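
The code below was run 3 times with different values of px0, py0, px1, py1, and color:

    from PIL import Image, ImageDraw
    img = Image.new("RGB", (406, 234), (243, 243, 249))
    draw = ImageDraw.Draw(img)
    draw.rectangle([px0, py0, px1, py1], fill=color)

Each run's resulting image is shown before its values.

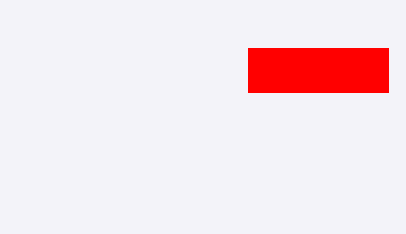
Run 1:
px0 = 248; py0 = 48; px1 = 388; py1 = 92; color = 'red'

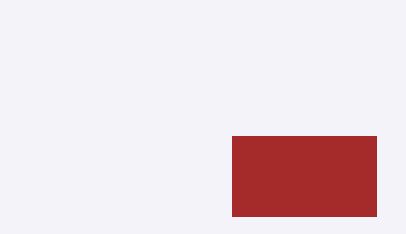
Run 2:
px0 = 232, py0 = 136, px1 = 376, py1 = 216, color = 'brown'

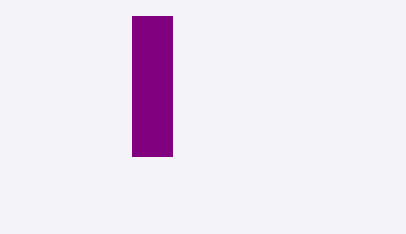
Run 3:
px0 = 132; py0 = 16; px1 = 172; py1 = 156; color = 'purple'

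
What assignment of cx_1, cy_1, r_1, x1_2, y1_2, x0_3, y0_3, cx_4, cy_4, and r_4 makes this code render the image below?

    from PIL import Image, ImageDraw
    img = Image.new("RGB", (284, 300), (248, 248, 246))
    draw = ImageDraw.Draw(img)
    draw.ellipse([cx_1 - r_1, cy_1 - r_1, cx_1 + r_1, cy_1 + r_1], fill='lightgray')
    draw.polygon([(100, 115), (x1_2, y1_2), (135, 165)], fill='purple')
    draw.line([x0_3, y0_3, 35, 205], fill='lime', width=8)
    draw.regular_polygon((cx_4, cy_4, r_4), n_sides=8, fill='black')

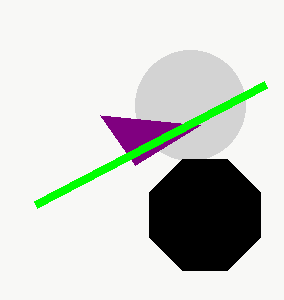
cx_1 = 190, cy_1 = 105, r_1 = 55, x1_2 = 200, y1_2 = 125, x0_3 = 265, y0_3 = 85, cx_4 = 205, cy_4 = 215, r_4 = 60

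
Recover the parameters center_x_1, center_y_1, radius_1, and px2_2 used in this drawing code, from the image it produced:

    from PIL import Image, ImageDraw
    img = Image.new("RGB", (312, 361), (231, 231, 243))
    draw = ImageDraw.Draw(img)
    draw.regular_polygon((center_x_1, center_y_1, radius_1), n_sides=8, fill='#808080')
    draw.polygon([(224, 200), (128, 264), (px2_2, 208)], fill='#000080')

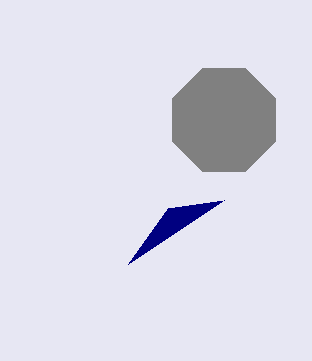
center_x_1 = 224
center_y_1 = 120
radius_1 = 56
px2_2 = 168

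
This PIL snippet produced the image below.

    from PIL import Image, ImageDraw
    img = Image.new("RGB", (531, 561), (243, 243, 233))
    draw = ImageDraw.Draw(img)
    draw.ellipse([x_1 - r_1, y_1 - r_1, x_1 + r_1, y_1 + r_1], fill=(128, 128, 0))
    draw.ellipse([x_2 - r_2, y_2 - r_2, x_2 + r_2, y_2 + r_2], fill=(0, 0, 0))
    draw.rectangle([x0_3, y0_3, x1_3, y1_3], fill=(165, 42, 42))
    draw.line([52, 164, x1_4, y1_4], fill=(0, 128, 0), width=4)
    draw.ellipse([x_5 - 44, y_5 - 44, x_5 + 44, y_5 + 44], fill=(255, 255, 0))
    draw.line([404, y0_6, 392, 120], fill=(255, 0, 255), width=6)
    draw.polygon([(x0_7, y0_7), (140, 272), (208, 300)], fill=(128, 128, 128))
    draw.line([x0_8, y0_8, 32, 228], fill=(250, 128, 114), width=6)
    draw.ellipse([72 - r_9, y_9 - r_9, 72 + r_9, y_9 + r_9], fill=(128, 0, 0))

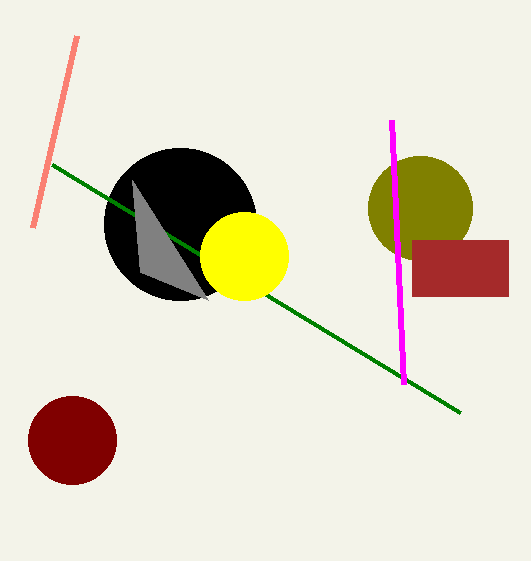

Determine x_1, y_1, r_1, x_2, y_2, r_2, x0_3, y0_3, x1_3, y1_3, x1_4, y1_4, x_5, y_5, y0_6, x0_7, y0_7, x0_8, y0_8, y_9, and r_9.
x_1 = 420, y_1 = 208, r_1 = 52, x_2 = 180, y_2 = 224, r_2 = 76, x0_3 = 412, y0_3 = 240, x1_3 = 508, y1_3 = 296, x1_4 = 460, y1_4 = 412, x_5 = 244, y_5 = 256, y0_6 = 384, x0_7 = 132, y0_7 = 180, x0_8 = 76, y0_8 = 36, y_9 = 440, r_9 = 44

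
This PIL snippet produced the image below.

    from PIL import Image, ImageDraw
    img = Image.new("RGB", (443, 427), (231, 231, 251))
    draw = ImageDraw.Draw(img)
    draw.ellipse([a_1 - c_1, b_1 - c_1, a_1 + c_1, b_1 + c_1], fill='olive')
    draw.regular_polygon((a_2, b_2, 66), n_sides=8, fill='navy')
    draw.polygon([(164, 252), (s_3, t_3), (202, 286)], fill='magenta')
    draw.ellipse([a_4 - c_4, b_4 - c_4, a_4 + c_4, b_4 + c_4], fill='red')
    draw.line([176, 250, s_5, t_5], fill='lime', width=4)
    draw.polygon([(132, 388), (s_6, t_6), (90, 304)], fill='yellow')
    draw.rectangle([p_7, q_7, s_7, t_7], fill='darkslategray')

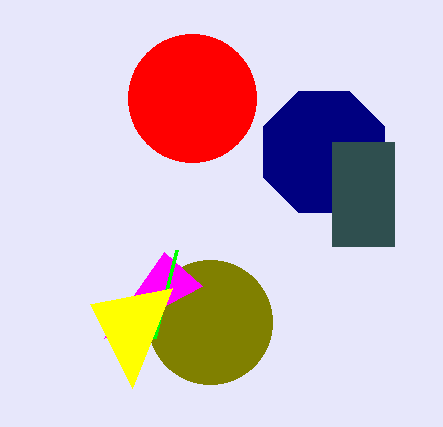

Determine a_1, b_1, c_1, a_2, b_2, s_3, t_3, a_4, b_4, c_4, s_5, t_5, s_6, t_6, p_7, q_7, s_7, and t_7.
a_1 = 210
b_1 = 322
c_1 = 62
a_2 = 324
b_2 = 152
s_3 = 104
t_3 = 338
a_4 = 192
b_4 = 98
c_4 = 64
s_5 = 154
t_5 = 338
s_6 = 172
t_6 = 288
p_7 = 332
q_7 = 142
s_7 = 394
t_7 = 246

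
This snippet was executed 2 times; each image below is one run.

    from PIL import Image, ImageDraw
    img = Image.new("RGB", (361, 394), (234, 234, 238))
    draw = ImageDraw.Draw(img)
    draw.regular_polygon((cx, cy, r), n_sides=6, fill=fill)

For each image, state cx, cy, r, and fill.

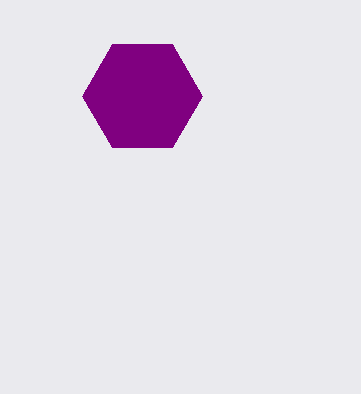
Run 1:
cx = 142; cy = 96; r = 60; fill = 'purple'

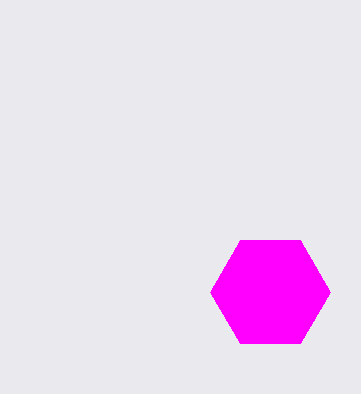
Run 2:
cx = 270; cy = 292; r = 60; fill = 'magenta'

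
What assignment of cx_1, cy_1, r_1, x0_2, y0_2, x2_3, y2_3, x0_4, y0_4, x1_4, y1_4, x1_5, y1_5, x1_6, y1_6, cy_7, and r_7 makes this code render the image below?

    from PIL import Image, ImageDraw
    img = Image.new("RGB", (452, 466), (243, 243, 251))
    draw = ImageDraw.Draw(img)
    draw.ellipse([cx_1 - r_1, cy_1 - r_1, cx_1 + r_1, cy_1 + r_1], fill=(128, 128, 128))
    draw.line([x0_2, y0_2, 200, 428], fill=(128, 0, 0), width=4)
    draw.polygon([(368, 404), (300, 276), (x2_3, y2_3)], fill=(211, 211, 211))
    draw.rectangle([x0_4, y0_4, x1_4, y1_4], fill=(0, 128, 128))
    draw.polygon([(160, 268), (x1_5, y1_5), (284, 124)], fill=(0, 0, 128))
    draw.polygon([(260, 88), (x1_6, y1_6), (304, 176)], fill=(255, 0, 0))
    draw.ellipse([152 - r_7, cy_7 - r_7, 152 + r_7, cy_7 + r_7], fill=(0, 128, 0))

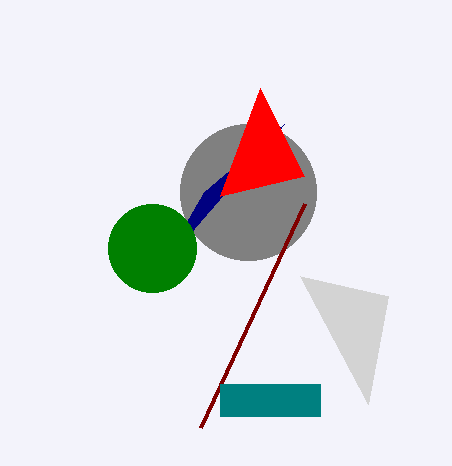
cx_1 = 248; cy_1 = 192; r_1 = 68; x0_2 = 304; y0_2 = 204; x2_3 = 388; y2_3 = 296; x0_4 = 220; y0_4 = 384; x1_4 = 320; y1_4 = 416; x1_5 = 204; y1_5 = 192; x1_6 = 220; y1_6 = 196; cy_7 = 248; r_7 = 44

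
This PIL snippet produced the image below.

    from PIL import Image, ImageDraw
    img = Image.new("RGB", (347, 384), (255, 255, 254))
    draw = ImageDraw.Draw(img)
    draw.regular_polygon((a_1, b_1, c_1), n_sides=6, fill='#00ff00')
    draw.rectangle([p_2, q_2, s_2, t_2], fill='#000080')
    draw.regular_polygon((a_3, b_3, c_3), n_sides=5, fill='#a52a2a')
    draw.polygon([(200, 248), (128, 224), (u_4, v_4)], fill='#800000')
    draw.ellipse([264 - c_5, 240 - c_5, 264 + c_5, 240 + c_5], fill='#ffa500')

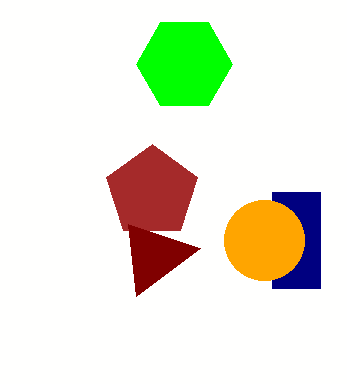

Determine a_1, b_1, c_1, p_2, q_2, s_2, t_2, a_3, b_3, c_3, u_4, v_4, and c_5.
a_1 = 184
b_1 = 64
c_1 = 48
p_2 = 272
q_2 = 192
s_2 = 320
t_2 = 288
a_3 = 152
b_3 = 192
c_3 = 48
u_4 = 136
v_4 = 296
c_5 = 40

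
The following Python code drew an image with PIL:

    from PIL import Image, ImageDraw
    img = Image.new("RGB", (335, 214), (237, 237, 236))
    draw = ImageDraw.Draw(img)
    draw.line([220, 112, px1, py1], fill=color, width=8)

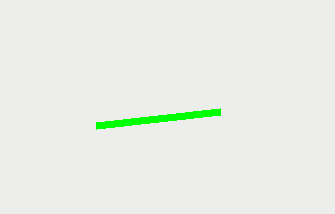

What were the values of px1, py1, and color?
px1 = 96; py1 = 126; color = 'lime'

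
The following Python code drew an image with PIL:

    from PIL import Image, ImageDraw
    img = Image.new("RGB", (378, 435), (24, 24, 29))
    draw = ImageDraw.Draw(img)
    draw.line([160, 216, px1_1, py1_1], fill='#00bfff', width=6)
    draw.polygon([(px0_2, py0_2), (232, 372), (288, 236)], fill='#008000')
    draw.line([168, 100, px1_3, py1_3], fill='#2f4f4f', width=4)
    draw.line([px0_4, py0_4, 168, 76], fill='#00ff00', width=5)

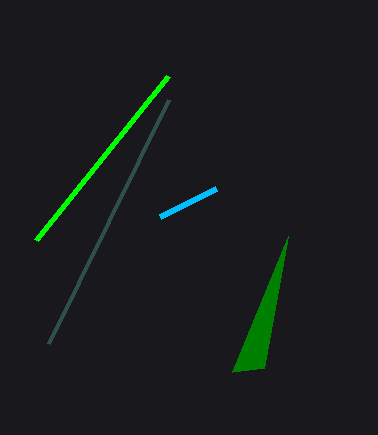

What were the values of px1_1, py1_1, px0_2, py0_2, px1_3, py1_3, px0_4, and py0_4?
px1_1 = 216
py1_1 = 188
px0_2 = 264
py0_2 = 368
px1_3 = 48
py1_3 = 344
px0_4 = 36
py0_4 = 240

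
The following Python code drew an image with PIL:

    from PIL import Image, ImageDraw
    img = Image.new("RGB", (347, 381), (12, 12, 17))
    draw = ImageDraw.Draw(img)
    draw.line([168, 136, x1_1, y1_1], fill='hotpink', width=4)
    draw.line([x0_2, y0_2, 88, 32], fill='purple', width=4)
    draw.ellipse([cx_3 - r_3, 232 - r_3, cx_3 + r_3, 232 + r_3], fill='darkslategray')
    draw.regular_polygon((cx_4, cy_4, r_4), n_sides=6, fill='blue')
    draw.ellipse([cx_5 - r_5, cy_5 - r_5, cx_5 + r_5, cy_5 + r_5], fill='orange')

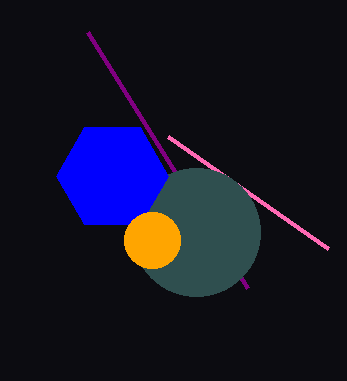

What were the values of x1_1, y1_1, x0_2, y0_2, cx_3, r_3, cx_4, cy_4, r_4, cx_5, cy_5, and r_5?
x1_1 = 328; y1_1 = 248; x0_2 = 248; y0_2 = 288; cx_3 = 196; r_3 = 64; cx_4 = 112; cy_4 = 176; r_4 = 56; cx_5 = 152; cy_5 = 240; r_5 = 28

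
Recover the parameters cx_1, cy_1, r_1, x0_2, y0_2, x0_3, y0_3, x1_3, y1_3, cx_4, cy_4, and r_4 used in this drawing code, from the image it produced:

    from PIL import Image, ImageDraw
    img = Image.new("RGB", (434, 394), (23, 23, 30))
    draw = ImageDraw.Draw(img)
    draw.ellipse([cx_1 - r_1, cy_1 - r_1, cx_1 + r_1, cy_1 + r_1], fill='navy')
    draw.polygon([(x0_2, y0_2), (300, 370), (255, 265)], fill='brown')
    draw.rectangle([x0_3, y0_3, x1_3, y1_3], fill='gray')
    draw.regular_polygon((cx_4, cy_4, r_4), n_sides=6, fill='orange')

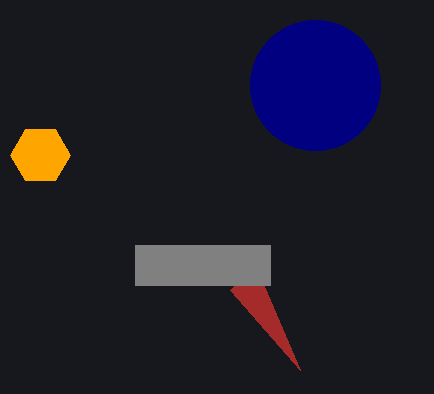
cx_1 = 315; cy_1 = 85; r_1 = 65; x0_2 = 230; y0_2 = 290; x0_3 = 135; y0_3 = 245; x1_3 = 270; y1_3 = 285; cx_4 = 40; cy_4 = 155; r_4 = 30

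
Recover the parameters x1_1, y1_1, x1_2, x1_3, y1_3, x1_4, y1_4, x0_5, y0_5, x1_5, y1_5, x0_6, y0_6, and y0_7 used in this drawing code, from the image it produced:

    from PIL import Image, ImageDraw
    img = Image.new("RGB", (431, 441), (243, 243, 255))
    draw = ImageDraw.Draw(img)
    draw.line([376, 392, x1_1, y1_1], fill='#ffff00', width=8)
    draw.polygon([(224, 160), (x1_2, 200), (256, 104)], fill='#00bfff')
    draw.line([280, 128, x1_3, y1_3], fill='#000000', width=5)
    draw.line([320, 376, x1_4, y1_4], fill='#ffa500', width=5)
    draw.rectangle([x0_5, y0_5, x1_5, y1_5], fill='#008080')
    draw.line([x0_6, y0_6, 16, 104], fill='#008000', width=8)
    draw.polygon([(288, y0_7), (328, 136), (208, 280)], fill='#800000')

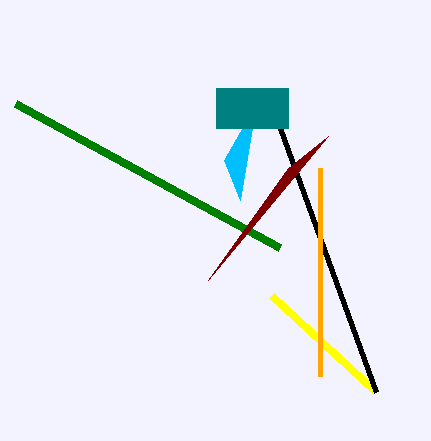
x1_1 = 272; y1_1 = 296; x1_2 = 240; x1_3 = 376; y1_3 = 392; x1_4 = 320; y1_4 = 168; x0_5 = 216; y0_5 = 88; x1_5 = 288; y1_5 = 128; x0_6 = 280; y0_6 = 248; y0_7 = 168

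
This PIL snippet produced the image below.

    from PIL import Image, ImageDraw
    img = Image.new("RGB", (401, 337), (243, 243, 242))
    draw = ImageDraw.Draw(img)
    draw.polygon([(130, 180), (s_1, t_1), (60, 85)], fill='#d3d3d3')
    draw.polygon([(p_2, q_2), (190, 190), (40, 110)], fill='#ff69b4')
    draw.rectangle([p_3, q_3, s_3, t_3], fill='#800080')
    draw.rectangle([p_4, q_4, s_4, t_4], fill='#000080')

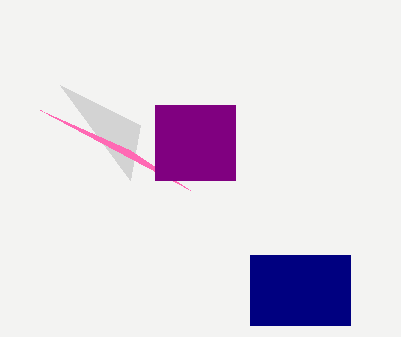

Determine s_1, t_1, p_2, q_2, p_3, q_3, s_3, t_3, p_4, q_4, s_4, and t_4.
s_1 = 140
t_1 = 125
p_2 = 130
q_2 = 150
p_3 = 155
q_3 = 105
s_3 = 235
t_3 = 180
p_4 = 250
q_4 = 255
s_4 = 350
t_4 = 325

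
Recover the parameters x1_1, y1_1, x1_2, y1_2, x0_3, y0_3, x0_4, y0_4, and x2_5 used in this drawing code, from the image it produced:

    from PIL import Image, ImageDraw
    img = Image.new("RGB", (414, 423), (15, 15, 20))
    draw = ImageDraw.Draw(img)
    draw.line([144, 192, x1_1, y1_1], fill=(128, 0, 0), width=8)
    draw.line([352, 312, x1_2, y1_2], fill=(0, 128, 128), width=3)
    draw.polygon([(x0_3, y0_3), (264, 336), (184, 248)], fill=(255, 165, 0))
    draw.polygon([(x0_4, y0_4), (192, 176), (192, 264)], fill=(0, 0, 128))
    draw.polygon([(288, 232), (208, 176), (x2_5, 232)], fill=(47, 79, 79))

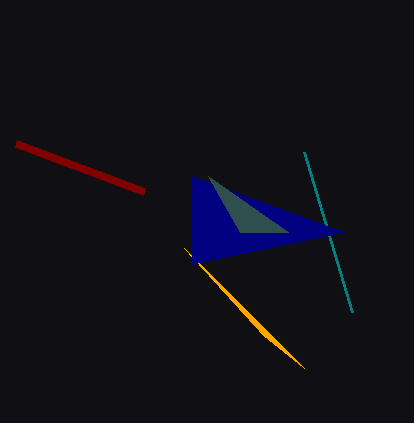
x1_1 = 16; y1_1 = 144; x1_2 = 304; y1_2 = 152; x0_3 = 304; y0_3 = 368; x0_4 = 344; y0_4 = 232; x2_5 = 240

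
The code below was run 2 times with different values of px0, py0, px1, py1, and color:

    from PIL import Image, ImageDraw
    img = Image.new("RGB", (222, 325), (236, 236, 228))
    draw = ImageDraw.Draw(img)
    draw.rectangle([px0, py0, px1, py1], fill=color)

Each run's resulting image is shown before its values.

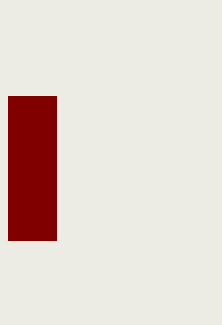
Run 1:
px0 = 8
py0 = 96
px1 = 56
py1 = 240
color = 'maroon'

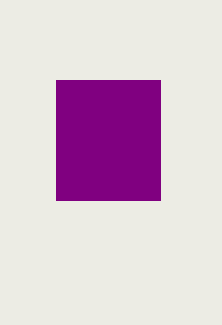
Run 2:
px0 = 56, py0 = 80, px1 = 160, py1 = 200, color = 'purple'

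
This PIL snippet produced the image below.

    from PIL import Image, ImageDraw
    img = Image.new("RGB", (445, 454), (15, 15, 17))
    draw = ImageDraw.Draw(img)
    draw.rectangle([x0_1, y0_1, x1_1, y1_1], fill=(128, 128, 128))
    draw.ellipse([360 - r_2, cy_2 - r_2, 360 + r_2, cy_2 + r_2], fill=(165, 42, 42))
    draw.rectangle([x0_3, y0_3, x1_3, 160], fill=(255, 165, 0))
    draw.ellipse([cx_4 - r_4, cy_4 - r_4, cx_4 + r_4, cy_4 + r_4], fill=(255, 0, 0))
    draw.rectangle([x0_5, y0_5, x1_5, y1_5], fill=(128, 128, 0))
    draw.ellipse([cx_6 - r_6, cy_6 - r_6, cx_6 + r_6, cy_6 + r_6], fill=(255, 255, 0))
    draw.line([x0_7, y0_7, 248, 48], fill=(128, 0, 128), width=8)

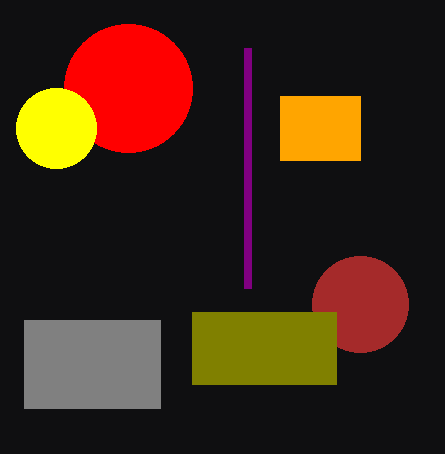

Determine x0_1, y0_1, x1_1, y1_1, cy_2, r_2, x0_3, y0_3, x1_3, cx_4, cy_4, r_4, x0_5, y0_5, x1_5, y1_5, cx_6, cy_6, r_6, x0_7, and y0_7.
x0_1 = 24
y0_1 = 320
x1_1 = 160
y1_1 = 408
cy_2 = 304
r_2 = 48
x0_3 = 280
y0_3 = 96
x1_3 = 360
cx_4 = 128
cy_4 = 88
r_4 = 64
x0_5 = 192
y0_5 = 312
x1_5 = 336
y1_5 = 384
cx_6 = 56
cy_6 = 128
r_6 = 40
x0_7 = 248
y0_7 = 288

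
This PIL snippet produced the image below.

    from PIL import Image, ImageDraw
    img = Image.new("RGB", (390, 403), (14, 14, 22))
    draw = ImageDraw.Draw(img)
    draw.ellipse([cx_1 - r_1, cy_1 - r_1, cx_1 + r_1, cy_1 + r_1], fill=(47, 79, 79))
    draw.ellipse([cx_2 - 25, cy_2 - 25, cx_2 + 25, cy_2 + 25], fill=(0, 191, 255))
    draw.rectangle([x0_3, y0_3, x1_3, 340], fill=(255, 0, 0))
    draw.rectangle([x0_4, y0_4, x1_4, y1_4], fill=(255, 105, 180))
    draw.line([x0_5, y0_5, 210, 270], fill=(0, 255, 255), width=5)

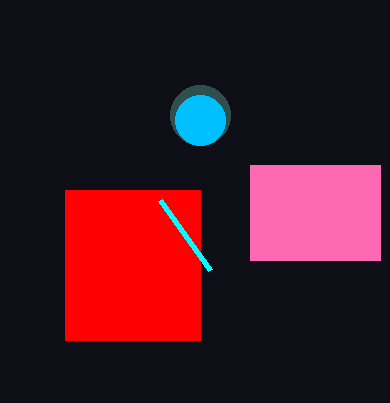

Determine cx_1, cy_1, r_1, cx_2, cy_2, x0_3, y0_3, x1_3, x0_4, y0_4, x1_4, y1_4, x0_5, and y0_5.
cx_1 = 200, cy_1 = 115, r_1 = 30, cx_2 = 200, cy_2 = 120, x0_3 = 65, y0_3 = 190, x1_3 = 200, x0_4 = 250, y0_4 = 165, x1_4 = 380, y1_4 = 260, x0_5 = 160, y0_5 = 200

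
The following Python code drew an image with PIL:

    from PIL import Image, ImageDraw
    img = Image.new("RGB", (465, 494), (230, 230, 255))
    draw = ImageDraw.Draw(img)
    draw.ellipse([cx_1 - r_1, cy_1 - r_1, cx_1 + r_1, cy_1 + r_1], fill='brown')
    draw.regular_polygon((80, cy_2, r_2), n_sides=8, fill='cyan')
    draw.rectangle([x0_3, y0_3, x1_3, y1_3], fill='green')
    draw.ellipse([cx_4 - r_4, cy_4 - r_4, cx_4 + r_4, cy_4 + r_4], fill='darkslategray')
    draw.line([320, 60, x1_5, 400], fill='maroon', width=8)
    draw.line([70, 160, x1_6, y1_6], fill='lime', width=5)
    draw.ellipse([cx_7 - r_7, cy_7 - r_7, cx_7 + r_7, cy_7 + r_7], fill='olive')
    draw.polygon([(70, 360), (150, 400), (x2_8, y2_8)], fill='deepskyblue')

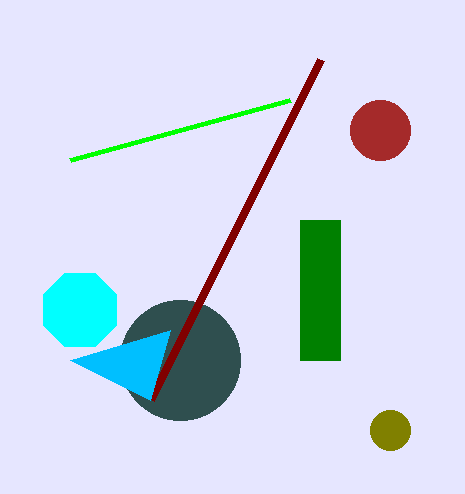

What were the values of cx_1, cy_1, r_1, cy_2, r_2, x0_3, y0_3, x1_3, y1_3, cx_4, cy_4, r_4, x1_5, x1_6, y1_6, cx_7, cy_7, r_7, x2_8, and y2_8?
cx_1 = 380; cy_1 = 130; r_1 = 30; cy_2 = 310; r_2 = 40; x0_3 = 300; y0_3 = 220; x1_3 = 340; y1_3 = 360; cx_4 = 180; cy_4 = 360; r_4 = 60; x1_5 = 150; x1_6 = 290; y1_6 = 100; cx_7 = 390; cy_7 = 430; r_7 = 20; x2_8 = 170; y2_8 = 330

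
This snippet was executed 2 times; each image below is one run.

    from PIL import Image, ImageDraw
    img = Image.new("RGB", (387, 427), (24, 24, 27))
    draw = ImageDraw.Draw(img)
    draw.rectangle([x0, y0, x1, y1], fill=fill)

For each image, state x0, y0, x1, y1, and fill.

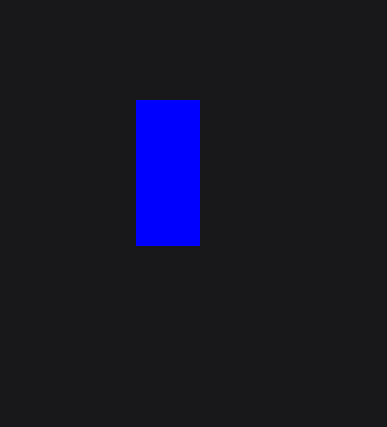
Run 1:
x0 = 136, y0 = 100, x1 = 199, y1 = 245, fill = 'blue'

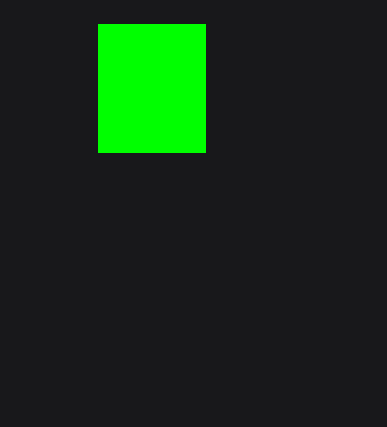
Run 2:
x0 = 98
y0 = 24
x1 = 205
y1 = 152
fill = 'lime'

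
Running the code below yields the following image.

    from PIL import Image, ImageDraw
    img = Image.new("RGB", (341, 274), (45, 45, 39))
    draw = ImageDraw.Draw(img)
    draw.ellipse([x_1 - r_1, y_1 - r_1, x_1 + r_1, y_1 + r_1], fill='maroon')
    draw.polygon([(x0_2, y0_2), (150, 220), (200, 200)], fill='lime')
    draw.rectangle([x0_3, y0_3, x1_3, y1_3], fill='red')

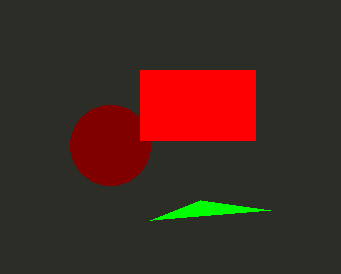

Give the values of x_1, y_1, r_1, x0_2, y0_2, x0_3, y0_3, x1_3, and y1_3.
x_1 = 110; y_1 = 145; r_1 = 40; x0_2 = 270; y0_2 = 210; x0_3 = 140; y0_3 = 70; x1_3 = 255; y1_3 = 140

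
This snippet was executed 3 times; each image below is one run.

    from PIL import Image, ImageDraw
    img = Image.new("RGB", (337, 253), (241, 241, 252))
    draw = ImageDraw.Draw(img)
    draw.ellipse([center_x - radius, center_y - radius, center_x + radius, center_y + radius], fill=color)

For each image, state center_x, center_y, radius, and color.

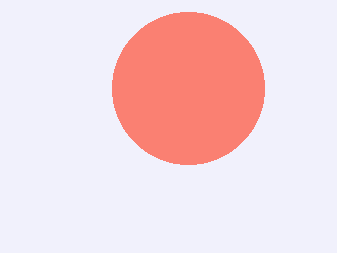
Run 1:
center_x = 188; center_y = 88; radius = 76; color = 'salmon'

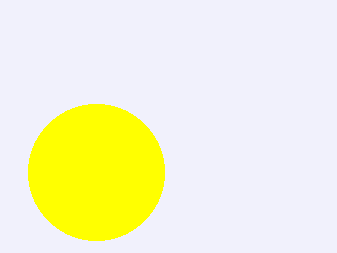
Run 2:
center_x = 96, center_y = 172, radius = 68, color = 'yellow'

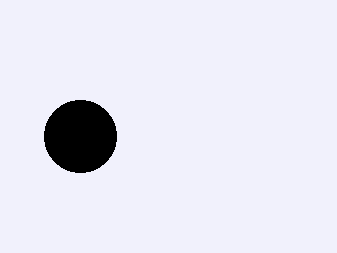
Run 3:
center_x = 80, center_y = 136, radius = 36, color = 'black'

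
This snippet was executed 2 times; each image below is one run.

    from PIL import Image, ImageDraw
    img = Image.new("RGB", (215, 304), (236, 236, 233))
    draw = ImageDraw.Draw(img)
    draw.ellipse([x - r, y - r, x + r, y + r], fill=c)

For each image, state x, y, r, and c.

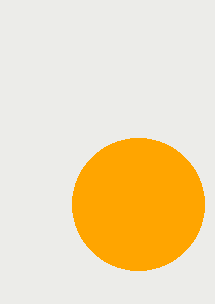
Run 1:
x = 138, y = 204, r = 66, c = 'orange'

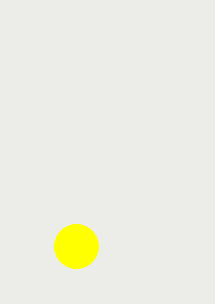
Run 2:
x = 76; y = 246; r = 22; c = 'yellow'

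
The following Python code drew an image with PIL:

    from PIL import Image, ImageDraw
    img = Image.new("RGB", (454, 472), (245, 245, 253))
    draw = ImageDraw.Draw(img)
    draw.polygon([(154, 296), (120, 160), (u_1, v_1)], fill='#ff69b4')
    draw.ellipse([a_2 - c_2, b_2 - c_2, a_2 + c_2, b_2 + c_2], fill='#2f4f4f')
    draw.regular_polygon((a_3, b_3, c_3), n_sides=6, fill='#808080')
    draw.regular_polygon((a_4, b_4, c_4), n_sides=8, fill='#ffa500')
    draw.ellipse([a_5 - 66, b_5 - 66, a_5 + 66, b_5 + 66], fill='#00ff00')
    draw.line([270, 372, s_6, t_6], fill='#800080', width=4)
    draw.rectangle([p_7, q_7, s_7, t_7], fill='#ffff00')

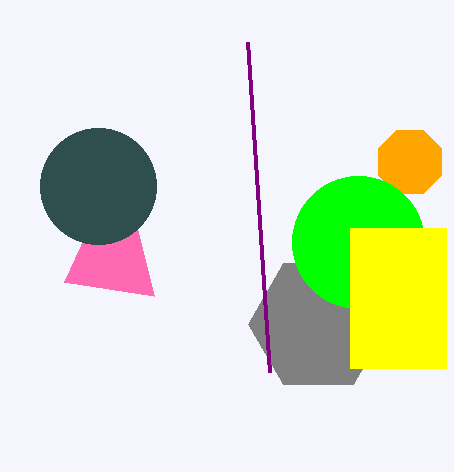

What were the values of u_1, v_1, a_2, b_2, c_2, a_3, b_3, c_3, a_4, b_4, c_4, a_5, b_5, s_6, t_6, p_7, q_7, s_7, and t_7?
u_1 = 64, v_1 = 282, a_2 = 98, b_2 = 186, c_2 = 58, a_3 = 318, b_3 = 324, c_3 = 70, a_4 = 410, b_4 = 162, c_4 = 34, a_5 = 358, b_5 = 242, s_6 = 248, t_6 = 42, p_7 = 350, q_7 = 228, s_7 = 446, t_7 = 368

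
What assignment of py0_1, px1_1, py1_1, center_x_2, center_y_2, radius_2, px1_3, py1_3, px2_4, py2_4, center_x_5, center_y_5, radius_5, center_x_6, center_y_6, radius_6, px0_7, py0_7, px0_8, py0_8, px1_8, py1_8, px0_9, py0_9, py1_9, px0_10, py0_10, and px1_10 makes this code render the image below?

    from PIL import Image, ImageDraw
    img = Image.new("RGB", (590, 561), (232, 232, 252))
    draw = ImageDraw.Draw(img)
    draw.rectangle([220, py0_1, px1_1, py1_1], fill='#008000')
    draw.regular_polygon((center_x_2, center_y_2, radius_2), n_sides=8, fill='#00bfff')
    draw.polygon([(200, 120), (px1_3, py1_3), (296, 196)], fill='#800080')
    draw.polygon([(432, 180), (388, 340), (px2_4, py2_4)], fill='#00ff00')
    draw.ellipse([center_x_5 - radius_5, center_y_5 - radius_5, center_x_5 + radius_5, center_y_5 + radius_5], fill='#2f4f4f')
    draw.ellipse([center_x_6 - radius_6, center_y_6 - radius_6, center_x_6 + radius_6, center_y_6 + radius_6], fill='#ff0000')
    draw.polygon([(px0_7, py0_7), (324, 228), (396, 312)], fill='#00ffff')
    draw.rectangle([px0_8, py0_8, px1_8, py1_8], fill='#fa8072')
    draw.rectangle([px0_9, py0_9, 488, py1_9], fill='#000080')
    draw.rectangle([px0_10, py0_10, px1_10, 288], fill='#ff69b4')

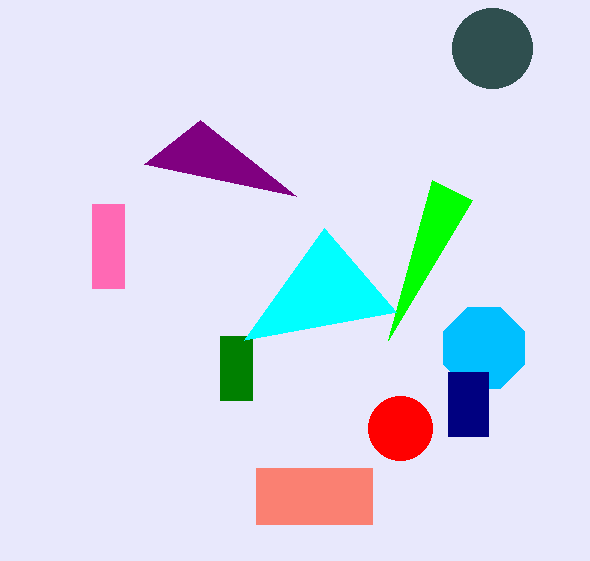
py0_1 = 336, px1_1 = 252, py1_1 = 400, center_x_2 = 484, center_y_2 = 348, radius_2 = 44, px1_3 = 144, py1_3 = 164, px2_4 = 472, py2_4 = 200, center_x_5 = 492, center_y_5 = 48, radius_5 = 40, center_x_6 = 400, center_y_6 = 428, radius_6 = 32, px0_7 = 244, py0_7 = 340, px0_8 = 256, py0_8 = 468, px1_8 = 372, py1_8 = 524, px0_9 = 448, py0_9 = 372, py1_9 = 436, px0_10 = 92, py0_10 = 204, px1_10 = 124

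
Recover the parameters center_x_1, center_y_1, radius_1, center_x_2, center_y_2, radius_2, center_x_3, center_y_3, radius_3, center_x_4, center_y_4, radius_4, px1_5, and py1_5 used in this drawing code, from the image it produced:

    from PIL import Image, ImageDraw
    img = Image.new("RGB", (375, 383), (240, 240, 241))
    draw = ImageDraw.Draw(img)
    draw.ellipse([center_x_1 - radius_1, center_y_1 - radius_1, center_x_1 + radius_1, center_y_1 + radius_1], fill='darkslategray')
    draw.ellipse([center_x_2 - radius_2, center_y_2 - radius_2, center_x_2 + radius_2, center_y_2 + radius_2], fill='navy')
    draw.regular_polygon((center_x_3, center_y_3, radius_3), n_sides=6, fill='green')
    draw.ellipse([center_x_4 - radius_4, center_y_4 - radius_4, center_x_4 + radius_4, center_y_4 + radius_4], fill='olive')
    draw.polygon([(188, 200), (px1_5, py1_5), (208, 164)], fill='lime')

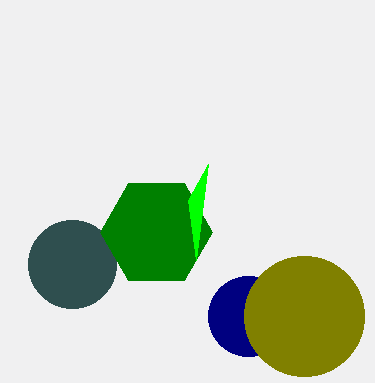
center_x_1 = 72, center_y_1 = 264, radius_1 = 44, center_x_2 = 248, center_y_2 = 316, radius_2 = 40, center_x_3 = 156, center_y_3 = 232, radius_3 = 56, center_x_4 = 304, center_y_4 = 316, radius_4 = 60, px1_5 = 196, py1_5 = 260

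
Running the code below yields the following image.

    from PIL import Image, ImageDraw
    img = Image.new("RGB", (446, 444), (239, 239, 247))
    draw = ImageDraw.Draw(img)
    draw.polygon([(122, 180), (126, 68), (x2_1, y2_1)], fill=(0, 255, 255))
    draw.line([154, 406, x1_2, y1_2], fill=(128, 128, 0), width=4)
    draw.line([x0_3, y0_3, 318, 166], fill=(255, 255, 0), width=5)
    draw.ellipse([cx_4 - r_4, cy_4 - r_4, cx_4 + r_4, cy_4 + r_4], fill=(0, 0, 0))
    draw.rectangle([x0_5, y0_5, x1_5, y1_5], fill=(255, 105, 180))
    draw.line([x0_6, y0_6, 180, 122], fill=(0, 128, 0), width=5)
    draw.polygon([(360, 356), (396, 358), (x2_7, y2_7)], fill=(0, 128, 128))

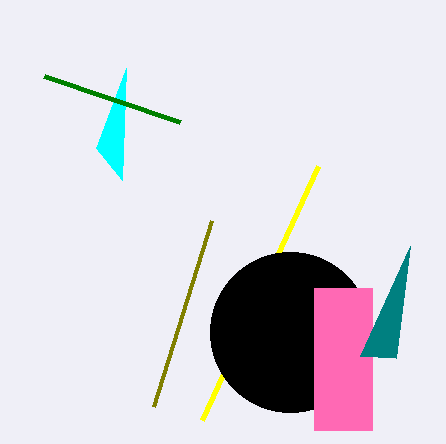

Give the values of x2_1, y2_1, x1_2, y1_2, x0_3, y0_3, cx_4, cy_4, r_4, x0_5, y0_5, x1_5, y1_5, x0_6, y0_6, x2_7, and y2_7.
x2_1 = 96
y2_1 = 148
x1_2 = 212
y1_2 = 220
x0_3 = 202
y0_3 = 420
cx_4 = 290
cy_4 = 332
r_4 = 80
x0_5 = 314
y0_5 = 288
x1_5 = 372
y1_5 = 430
x0_6 = 44
y0_6 = 76
x2_7 = 410
y2_7 = 246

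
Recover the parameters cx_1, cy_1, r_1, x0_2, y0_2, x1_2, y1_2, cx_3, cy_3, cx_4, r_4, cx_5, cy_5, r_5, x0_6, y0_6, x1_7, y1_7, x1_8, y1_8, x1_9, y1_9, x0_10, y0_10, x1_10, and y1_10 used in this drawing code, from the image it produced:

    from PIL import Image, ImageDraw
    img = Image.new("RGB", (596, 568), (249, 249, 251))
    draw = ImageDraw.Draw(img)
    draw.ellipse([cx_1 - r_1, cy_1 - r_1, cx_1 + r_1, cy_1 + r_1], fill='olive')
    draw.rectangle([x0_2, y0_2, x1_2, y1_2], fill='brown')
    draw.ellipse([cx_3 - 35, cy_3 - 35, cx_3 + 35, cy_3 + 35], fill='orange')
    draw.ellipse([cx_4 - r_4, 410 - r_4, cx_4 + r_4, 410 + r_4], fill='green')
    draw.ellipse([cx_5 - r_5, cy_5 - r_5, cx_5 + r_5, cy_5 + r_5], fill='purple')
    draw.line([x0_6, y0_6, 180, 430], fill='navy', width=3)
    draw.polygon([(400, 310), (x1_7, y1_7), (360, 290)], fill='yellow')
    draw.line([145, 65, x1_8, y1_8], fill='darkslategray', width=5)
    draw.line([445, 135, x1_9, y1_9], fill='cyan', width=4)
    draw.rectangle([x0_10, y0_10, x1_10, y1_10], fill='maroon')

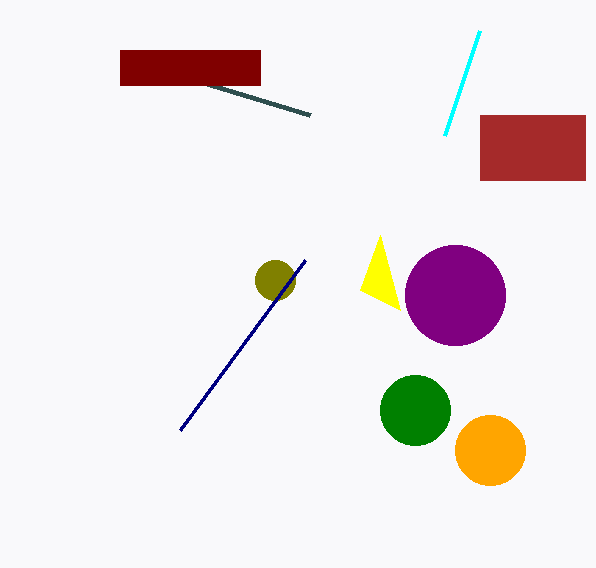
cx_1 = 275
cy_1 = 280
r_1 = 20
x0_2 = 480
y0_2 = 115
x1_2 = 585
y1_2 = 180
cx_3 = 490
cy_3 = 450
cx_4 = 415
r_4 = 35
cx_5 = 455
cy_5 = 295
r_5 = 50
x0_6 = 305
y0_6 = 260
x1_7 = 380
y1_7 = 235
x1_8 = 310
y1_8 = 115
x1_9 = 480
y1_9 = 30
x0_10 = 120
y0_10 = 50
x1_10 = 260
y1_10 = 85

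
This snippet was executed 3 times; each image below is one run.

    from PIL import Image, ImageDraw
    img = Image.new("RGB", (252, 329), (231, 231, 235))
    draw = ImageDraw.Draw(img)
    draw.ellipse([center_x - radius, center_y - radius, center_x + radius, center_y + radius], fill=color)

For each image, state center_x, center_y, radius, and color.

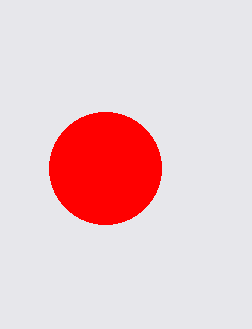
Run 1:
center_x = 105; center_y = 168; radius = 56; color = 'red'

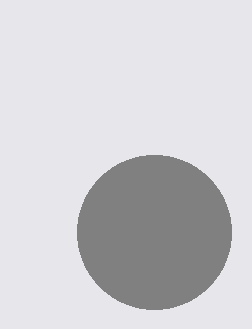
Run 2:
center_x = 154, center_y = 232, radius = 77, color = 'gray'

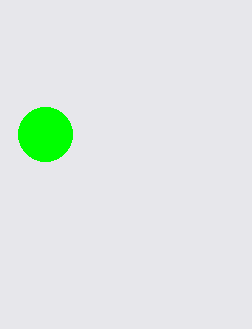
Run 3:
center_x = 45
center_y = 134
radius = 27
color = 'lime'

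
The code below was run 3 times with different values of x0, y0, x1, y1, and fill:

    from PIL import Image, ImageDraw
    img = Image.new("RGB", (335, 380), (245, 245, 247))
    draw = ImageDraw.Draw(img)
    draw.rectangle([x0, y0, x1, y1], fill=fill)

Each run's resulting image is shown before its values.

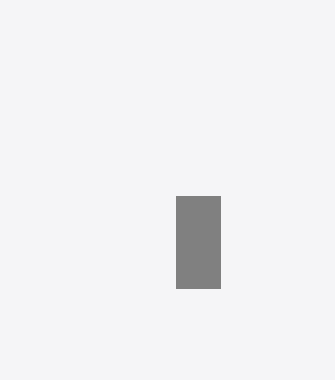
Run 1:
x0 = 176; y0 = 196; x1 = 220; y1 = 288; fill = 'gray'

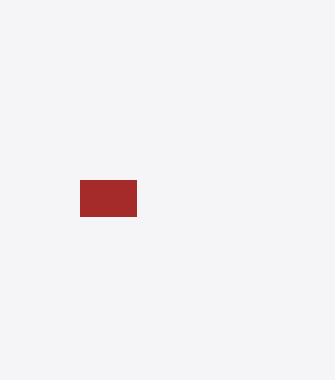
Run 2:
x0 = 80, y0 = 180, x1 = 136, y1 = 216, fill = 'brown'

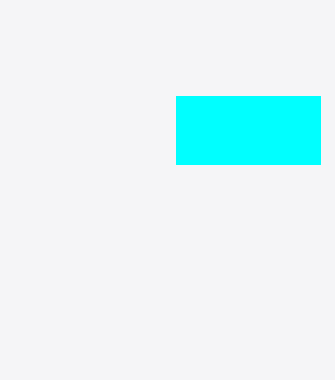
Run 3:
x0 = 176, y0 = 96, x1 = 320, y1 = 164, fill = 'cyan'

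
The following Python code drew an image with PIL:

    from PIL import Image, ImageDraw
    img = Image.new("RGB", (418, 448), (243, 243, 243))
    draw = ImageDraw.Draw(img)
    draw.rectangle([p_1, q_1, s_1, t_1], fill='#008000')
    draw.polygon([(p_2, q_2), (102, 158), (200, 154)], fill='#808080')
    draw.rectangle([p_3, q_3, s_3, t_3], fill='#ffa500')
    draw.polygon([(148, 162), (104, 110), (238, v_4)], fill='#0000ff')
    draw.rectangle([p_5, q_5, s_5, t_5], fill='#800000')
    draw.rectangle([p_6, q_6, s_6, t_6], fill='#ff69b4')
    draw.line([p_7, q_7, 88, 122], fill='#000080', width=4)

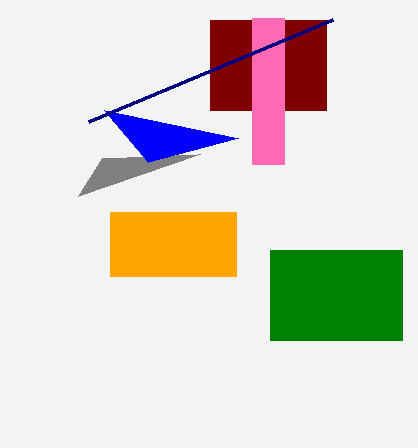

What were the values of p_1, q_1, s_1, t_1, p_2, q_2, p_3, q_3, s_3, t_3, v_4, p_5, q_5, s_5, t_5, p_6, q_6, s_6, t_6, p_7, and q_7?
p_1 = 270; q_1 = 250; s_1 = 402; t_1 = 340; p_2 = 78; q_2 = 196; p_3 = 110; q_3 = 212; s_3 = 236; t_3 = 276; v_4 = 138; p_5 = 210; q_5 = 20; s_5 = 326; t_5 = 110; p_6 = 252; q_6 = 18; s_6 = 284; t_6 = 164; p_7 = 332; q_7 = 20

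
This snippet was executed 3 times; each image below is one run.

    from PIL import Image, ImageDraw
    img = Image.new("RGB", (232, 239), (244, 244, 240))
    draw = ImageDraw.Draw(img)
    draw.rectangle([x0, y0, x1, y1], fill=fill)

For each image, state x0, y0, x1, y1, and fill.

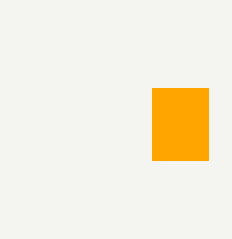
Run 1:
x0 = 152
y0 = 88
x1 = 208
y1 = 160
fill = 'orange'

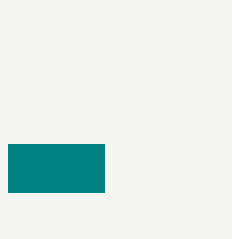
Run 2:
x0 = 8, y0 = 144, x1 = 104, y1 = 192, fill = 'teal'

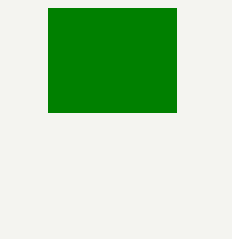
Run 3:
x0 = 48, y0 = 8, x1 = 176, y1 = 112, fill = 'green'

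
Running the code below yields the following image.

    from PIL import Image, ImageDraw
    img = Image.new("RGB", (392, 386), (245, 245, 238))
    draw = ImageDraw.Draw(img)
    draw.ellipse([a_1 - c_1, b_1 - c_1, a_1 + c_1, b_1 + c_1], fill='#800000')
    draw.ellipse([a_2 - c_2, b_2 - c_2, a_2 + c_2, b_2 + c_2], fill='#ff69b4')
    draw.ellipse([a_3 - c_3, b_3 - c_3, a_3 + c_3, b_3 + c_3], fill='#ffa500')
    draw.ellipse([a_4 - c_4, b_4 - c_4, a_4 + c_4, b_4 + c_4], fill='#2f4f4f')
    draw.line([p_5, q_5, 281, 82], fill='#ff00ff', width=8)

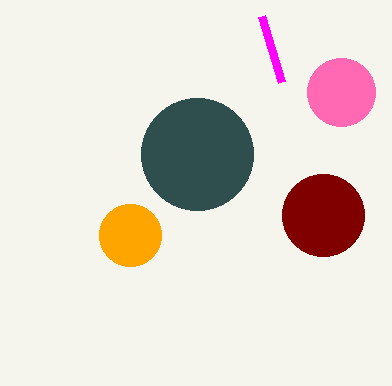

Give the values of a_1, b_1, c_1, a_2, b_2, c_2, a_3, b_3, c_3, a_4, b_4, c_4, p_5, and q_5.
a_1 = 323; b_1 = 215; c_1 = 41; a_2 = 341; b_2 = 92; c_2 = 34; a_3 = 130; b_3 = 235; c_3 = 31; a_4 = 197; b_4 = 154; c_4 = 56; p_5 = 261; q_5 = 16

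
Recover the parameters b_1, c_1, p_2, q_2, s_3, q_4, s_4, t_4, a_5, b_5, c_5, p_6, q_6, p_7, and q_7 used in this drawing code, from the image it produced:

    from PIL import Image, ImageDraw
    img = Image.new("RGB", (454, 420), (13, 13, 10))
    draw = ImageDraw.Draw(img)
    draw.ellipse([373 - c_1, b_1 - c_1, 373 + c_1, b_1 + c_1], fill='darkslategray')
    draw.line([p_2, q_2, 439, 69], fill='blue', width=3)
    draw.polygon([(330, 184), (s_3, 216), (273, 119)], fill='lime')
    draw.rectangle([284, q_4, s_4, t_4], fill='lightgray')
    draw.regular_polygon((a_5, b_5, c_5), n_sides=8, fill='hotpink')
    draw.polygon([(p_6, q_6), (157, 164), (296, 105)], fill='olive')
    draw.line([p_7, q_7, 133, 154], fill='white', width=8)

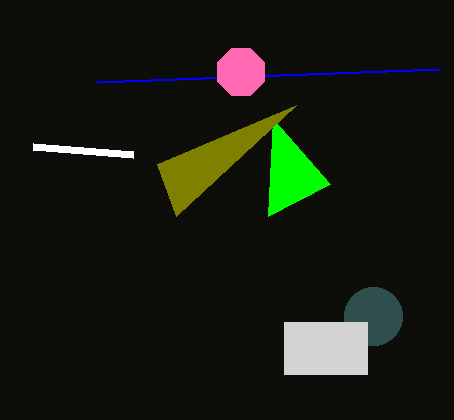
b_1 = 316; c_1 = 29; p_2 = 97; q_2 = 82; s_3 = 268; q_4 = 322; s_4 = 367; t_4 = 374; a_5 = 241; b_5 = 72; c_5 = 25; p_6 = 176; q_6 = 216; p_7 = 33; q_7 = 146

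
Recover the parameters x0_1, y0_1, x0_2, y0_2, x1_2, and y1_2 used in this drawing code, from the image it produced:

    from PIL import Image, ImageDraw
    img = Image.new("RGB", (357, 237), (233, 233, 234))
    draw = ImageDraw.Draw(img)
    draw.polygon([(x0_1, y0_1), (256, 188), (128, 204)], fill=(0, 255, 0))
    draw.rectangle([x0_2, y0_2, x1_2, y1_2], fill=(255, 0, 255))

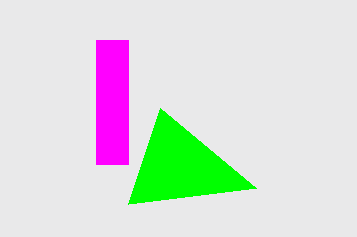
x0_1 = 160, y0_1 = 108, x0_2 = 96, y0_2 = 40, x1_2 = 128, y1_2 = 164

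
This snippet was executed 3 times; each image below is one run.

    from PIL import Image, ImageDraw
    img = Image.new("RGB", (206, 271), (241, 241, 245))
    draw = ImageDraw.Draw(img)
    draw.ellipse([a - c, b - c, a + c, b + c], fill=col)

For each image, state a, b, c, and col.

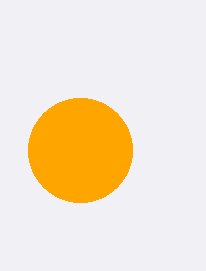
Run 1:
a = 80, b = 150, c = 52, col = 'orange'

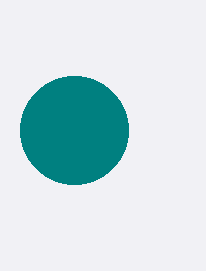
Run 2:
a = 74
b = 130
c = 54
col = 'teal'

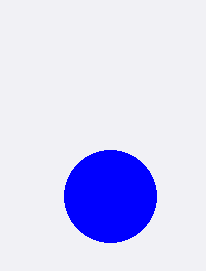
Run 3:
a = 110; b = 196; c = 46; col = 'blue'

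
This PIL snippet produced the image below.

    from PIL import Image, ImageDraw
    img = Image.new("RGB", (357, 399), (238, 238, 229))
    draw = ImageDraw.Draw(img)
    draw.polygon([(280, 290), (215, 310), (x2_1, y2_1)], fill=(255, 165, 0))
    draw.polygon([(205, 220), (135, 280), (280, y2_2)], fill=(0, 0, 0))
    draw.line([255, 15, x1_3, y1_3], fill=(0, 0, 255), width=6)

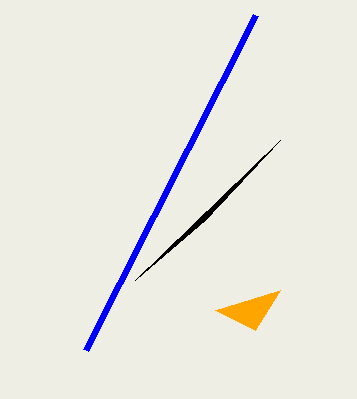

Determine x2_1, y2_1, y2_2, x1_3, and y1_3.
x2_1 = 255
y2_1 = 330
y2_2 = 140
x1_3 = 85
y1_3 = 350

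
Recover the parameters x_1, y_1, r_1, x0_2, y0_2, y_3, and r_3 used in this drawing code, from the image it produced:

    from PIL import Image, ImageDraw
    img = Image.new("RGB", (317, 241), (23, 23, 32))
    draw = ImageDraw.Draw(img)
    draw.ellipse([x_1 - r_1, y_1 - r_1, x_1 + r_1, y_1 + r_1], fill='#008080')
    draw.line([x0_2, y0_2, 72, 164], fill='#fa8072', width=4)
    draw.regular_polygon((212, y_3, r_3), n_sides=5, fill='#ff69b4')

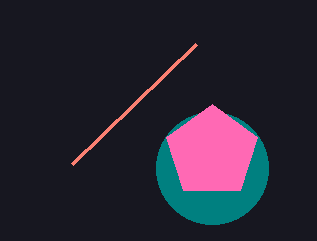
x_1 = 212, y_1 = 168, r_1 = 56, x0_2 = 196, y0_2 = 44, y_3 = 152, r_3 = 48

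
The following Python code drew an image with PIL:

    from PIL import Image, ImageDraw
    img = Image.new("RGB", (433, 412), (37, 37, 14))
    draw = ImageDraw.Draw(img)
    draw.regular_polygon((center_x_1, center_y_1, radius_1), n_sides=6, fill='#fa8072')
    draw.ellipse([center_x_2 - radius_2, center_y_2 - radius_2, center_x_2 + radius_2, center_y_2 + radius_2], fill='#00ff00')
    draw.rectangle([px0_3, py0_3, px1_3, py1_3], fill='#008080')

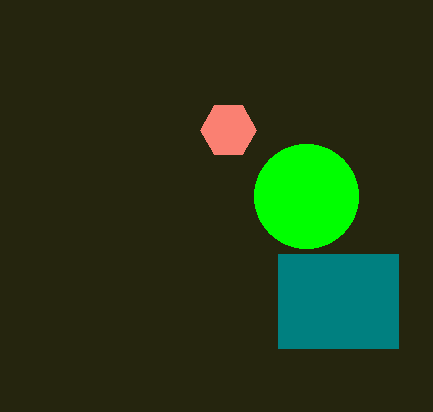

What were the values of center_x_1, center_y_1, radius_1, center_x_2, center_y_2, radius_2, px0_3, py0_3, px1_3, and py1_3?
center_x_1 = 228; center_y_1 = 130; radius_1 = 28; center_x_2 = 306; center_y_2 = 196; radius_2 = 52; px0_3 = 278; py0_3 = 254; px1_3 = 398; py1_3 = 348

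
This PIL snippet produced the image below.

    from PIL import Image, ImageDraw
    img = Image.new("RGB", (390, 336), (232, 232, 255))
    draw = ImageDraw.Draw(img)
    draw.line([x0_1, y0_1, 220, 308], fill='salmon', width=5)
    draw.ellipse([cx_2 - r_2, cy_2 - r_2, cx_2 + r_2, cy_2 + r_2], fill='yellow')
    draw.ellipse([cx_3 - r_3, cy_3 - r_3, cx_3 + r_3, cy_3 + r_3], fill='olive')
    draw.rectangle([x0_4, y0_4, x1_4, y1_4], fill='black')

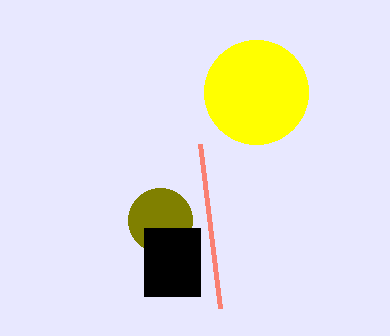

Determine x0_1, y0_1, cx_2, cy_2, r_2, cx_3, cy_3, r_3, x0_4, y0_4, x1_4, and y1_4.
x0_1 = 200; y0_1 = 144; cx_2 = 256; cy_2 = 92; r_2 = 52; cx_3 = 160; cy_3 = 220; r_3 = 32; x0_4 = 144; y0_4 = 228; x1_4 = 200; y1_4 = 296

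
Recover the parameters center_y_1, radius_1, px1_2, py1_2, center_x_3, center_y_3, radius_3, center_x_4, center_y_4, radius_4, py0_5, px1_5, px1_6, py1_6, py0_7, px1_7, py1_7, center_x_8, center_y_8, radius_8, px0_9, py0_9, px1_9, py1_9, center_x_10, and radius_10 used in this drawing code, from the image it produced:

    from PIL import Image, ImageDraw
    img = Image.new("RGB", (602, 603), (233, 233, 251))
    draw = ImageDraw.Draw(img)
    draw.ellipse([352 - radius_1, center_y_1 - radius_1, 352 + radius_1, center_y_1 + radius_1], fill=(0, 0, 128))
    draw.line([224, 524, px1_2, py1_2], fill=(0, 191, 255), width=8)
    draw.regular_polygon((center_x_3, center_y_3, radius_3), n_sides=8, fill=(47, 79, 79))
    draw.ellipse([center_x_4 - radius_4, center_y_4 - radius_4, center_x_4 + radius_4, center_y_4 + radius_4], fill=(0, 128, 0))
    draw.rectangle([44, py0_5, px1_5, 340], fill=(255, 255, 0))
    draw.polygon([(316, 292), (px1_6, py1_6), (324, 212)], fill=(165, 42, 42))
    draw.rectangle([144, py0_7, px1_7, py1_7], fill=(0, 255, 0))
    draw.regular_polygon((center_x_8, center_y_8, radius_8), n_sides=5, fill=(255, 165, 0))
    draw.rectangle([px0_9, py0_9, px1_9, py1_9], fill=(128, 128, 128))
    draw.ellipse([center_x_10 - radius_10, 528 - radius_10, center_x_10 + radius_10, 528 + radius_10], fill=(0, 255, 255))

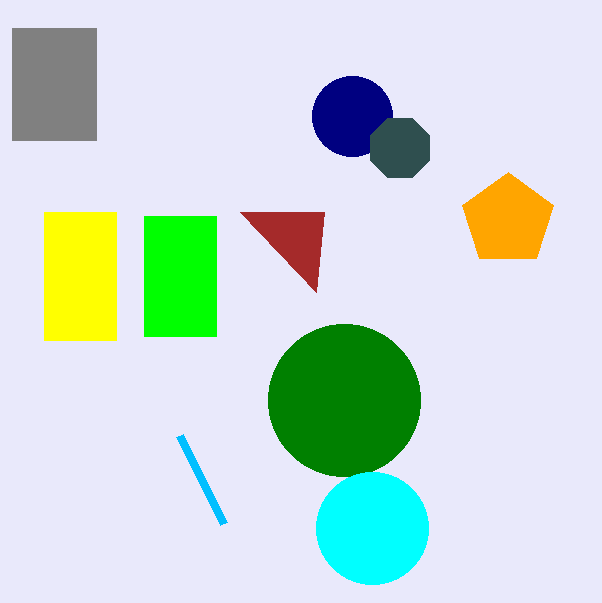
center_y_1 = 116; radius_1 = 40; px1_2 = 180; py1_2 = 436; center_x_3 = 400; center_y_3 = 148; radius_3 = 32; center_x_4 = 344; center_y_4 = 400; radius_4 = 76; py0_5 = 212; px1_5 = 116; px1_6 = 240; py1_6 = 212; py0_7 = 216; px1_7 = 216; py1_7 = 336; center_x_8 = 508; center_y_8 = 220; radius_8 = 48; px0_9 = 12; py0_9 = 28; px1_9 = 96; py1_9 = 140; center_x_10 = 372; radius_10 = 56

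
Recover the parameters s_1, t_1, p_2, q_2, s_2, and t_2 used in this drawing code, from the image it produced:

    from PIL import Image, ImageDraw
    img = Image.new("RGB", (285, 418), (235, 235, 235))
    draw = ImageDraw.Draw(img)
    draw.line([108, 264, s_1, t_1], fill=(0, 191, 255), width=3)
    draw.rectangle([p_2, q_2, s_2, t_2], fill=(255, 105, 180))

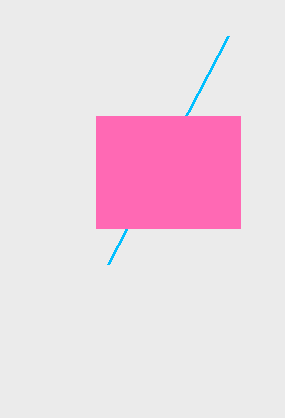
s_1 = 228
t_1 = 36
p_2 = 96
q_2 = 116
s_2 = 240
t_2 = 228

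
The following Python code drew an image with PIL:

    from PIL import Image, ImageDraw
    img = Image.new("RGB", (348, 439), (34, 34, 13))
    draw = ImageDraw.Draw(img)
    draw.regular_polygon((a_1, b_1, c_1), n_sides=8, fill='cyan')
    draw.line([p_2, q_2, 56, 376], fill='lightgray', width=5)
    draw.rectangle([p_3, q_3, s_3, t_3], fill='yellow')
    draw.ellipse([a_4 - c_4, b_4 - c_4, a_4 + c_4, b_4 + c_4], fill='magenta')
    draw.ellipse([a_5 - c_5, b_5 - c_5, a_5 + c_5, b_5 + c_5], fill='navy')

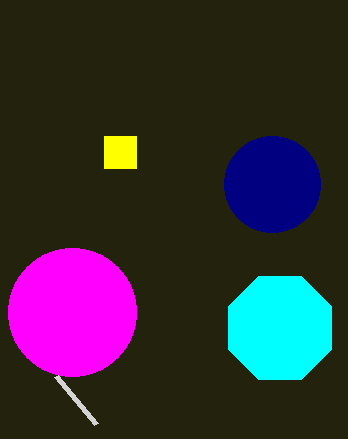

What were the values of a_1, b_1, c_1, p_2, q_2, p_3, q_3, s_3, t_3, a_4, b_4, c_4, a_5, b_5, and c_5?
a_1 = 280, b_1 = 328, c_1 = 56, p_2 = 96, q_2 = 424, p_3 = 104, q_3 = 136, s_3 = 136, t_3 = 168, a_4 = 72, b_4 = 312, c_4 = 64, a_5 = 272, b_5 = 184, c_5 = 48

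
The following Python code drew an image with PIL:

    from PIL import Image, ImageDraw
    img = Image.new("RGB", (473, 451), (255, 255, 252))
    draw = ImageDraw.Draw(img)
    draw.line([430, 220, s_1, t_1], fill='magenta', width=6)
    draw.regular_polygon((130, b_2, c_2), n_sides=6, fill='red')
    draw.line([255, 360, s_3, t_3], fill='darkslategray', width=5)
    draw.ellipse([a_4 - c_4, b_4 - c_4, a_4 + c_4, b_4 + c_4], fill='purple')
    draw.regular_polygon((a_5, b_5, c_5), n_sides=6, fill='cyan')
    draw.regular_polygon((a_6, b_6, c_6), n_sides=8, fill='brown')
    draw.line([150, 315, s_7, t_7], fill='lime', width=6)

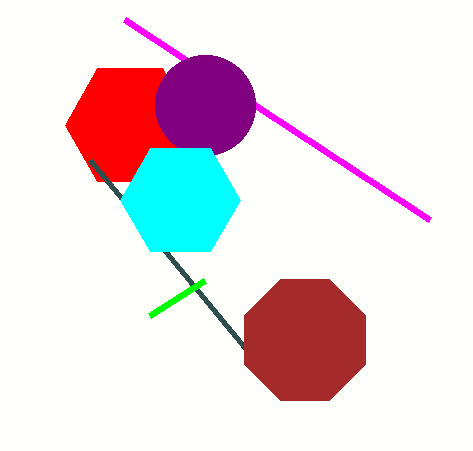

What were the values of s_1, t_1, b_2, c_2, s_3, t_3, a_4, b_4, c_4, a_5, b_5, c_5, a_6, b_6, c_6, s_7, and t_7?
s_1 = 125
t_1 = 20
b_2 = 125
c_2 = 65
s_3 = 90
t_3 = 160
a_4 = 205
b_4 = 105
c_4 = 50
a_5 = 180
b_5 = 200
c_5 = 60
a_6 = 305
b_6 = 340
c_6 = 65
s_7 = 205
t_7 = 280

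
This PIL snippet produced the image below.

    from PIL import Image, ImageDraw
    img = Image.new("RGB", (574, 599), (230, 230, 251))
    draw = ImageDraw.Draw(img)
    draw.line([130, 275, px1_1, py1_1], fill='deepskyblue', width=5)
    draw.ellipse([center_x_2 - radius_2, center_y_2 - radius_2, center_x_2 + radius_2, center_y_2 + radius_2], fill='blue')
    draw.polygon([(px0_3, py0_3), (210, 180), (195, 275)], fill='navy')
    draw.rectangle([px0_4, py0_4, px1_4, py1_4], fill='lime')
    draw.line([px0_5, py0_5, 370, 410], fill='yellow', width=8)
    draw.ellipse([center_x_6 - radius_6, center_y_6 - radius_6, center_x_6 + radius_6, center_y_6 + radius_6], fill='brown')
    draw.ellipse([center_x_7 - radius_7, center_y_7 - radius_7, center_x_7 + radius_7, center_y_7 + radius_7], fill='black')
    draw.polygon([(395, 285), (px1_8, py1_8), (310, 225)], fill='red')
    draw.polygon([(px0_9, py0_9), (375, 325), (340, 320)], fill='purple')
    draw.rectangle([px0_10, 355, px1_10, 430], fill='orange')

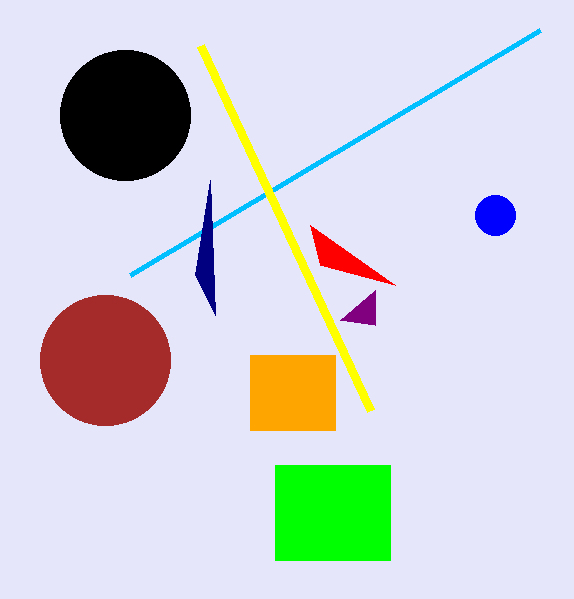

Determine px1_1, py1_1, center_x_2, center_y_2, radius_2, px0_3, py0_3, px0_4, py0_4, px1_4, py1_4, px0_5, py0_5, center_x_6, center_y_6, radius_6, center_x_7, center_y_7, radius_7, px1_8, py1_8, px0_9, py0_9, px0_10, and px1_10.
px1_1 = 540; py1_1 = 30; center_x_2 = 495; center_y_2 = 215; radius_2 = 20; px0_3 = 215; py0_3 = 315; px0_4 = 275; py0_4 = 465; px1_4 = 390; py1_4 = 560; px0_5 = 200; py0_5 = 45; center_x_6 = 105; center_y_6 = 360; radius_6 = 65; center_x_7 = 125; center_y_7 = 115; radius_7 = 65; px1_8 = 320; py1_8 = 265; px0_9 = 375; py0_9 = 290; px0_10 = 250; px1_10 = 335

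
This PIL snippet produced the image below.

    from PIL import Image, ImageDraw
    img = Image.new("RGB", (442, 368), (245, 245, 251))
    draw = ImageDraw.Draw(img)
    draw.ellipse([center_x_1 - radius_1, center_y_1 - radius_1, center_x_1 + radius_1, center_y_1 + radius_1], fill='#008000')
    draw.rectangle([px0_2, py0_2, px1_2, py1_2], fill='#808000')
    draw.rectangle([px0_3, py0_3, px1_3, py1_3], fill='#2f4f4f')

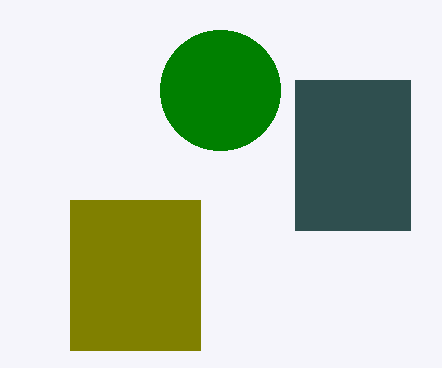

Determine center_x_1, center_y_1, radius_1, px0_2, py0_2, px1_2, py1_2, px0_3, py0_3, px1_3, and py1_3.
center_x_1 = 220; center_y_1 = 90; radius_1 = 60; px0_2 = 70; py0_2 = 200; px1_2 = 200; py1_2 = 350; px0_3 = 295; py0_3 = 80; px1_3 = 410; py1_3 = 230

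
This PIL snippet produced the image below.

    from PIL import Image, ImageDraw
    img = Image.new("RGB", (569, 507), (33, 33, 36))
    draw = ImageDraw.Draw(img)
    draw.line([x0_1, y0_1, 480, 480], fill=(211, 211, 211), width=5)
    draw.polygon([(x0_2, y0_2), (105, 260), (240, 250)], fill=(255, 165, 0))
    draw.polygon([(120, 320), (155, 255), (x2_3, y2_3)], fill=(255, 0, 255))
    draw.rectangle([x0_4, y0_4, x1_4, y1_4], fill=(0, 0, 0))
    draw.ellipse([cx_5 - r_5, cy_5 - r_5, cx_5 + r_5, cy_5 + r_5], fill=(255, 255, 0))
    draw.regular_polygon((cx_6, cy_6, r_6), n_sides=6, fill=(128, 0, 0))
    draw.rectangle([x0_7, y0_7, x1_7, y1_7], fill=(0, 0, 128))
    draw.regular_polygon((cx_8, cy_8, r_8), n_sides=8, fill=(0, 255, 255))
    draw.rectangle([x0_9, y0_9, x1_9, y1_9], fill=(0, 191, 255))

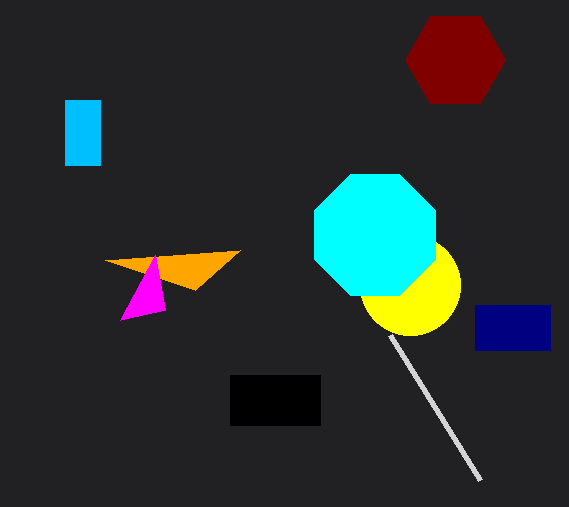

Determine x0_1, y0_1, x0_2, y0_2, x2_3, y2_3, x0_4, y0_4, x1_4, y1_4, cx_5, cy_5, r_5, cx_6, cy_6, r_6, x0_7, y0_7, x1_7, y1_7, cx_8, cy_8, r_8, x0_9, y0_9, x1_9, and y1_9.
x0_1 = 390
y0_1 = 335
x0_2 = 195
y0_2 = 290
x2_3 = 165
y2_3 = 310
x0_4 = 230
y0_4 = 375
x1_4 = 320
y1_4 = 425
cx_5 = 410
cy_5 = 285
r_5 = 50
cx_6 = 455
cy_6 = 60
r_6 = 50
x0_7 = 475
y0_7 = 305
x1_7 = 550
y1_7 = 350
cx_8 = 375
cy_8 = 235
r_8 = 65
x0_9 = 65
y0_9 = 100
x1_9 = 100
y1_9 = 165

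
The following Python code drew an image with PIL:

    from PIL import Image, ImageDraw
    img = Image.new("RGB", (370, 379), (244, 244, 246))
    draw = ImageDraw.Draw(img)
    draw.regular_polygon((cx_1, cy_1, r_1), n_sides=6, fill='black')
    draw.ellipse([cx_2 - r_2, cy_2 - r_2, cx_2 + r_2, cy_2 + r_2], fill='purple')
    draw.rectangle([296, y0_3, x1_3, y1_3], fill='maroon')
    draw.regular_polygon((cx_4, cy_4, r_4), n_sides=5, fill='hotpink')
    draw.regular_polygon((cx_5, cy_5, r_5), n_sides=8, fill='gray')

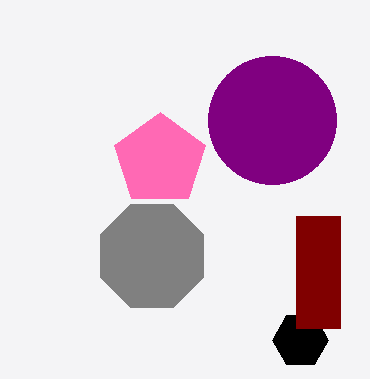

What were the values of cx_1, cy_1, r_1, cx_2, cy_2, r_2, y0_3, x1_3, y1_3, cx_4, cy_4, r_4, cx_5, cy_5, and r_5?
cx_1 = 300, cy_1 = 340, r_1 = 28, cx_2 = 272, cy_2 = 120, r_2 = 64, y0_3 = 216, x1_3 = 340, y1_3 = 328, cx_4 = 160, cy_4 = 160, r_4 = 48, cx_5 = 152, cy_5 = 256, r_5 = 56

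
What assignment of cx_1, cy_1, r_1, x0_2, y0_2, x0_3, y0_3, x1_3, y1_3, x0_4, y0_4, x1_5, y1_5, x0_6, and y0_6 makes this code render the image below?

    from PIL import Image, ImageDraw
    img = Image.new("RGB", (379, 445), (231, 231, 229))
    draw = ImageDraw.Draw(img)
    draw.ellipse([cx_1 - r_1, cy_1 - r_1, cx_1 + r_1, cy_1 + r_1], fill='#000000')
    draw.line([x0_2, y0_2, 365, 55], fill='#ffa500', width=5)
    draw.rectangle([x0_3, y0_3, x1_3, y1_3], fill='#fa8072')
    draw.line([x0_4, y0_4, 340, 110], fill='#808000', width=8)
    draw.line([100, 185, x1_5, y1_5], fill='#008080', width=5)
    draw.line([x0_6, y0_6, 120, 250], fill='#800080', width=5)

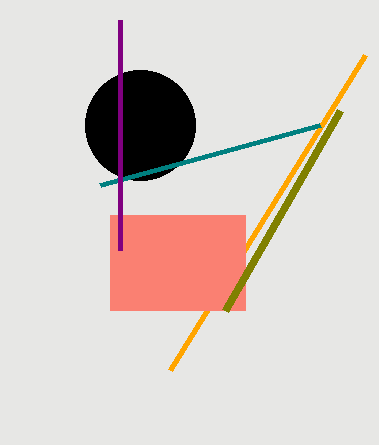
cx_1 = 140; cy_1 = 125; r_1 = 55; x0_2 = 170; y0_2 = 370; x0_3 = 110; y0_3 = 215; x1_3 = 245; y1_3 = 310; x0_4 = 225; y0_4 = 310; x1_5 = 320; y1_5 = 125; x0_6 = 120; y0_6 = 20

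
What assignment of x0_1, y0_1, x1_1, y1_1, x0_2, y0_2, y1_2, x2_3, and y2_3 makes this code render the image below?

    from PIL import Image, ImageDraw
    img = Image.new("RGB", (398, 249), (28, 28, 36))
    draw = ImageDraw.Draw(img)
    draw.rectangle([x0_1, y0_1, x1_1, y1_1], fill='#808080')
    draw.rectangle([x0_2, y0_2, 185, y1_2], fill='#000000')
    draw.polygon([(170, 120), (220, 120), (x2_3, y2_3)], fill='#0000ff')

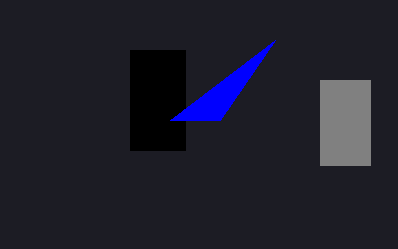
x0_1 = 320
y0_1 = 80
x1_1 = 370
y1_1 = 165
x0_2 = 130
y0_2 = 50
y1_2 = 150
x2_3 = 275
y2_3 = 40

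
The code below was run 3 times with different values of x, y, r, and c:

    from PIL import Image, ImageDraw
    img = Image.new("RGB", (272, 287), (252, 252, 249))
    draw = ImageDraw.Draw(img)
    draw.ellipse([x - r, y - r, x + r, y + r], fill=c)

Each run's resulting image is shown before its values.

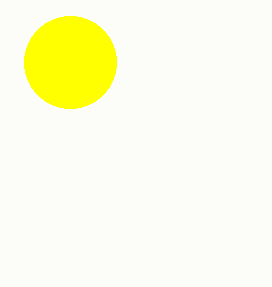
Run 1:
x = 70
y = 62
r = 46
c = 'yellow'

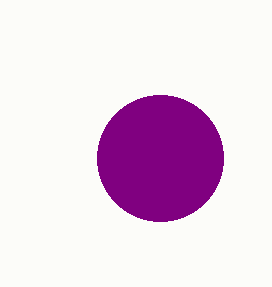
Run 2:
x = 160, y = 158, r = 63, c = 'purple'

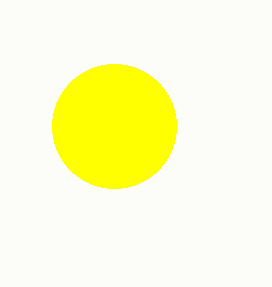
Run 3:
x = 114, y = 126, r = 62, c = 'yellow'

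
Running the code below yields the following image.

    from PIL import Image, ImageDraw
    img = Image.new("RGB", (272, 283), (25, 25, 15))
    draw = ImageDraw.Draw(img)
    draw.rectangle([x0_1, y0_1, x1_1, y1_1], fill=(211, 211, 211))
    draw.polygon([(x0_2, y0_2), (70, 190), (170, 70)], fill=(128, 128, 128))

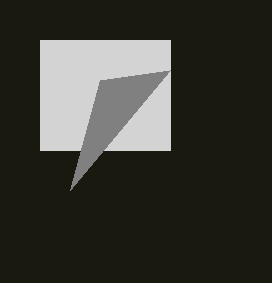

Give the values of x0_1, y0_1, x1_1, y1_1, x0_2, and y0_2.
x0_1 = 40; y0_1 = 40; x1_1 = 170; y1_1 = 150; x0_2 = 100; y0_2 = 80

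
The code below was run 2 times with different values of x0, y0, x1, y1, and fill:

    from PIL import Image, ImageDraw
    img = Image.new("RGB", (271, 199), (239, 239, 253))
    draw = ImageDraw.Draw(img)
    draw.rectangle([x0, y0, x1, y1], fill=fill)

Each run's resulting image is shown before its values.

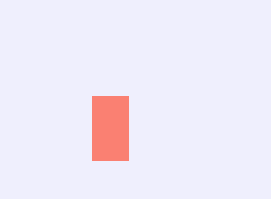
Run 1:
x0 = 92; y0 = 96; x1 = 128; y1 = 160; fill = 'salmon'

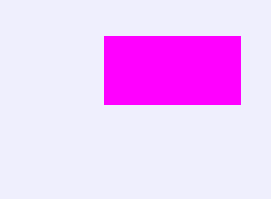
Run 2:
x0 = 104
y0 = 36
x1 = 240
y1 = 104
fill = 'magenta'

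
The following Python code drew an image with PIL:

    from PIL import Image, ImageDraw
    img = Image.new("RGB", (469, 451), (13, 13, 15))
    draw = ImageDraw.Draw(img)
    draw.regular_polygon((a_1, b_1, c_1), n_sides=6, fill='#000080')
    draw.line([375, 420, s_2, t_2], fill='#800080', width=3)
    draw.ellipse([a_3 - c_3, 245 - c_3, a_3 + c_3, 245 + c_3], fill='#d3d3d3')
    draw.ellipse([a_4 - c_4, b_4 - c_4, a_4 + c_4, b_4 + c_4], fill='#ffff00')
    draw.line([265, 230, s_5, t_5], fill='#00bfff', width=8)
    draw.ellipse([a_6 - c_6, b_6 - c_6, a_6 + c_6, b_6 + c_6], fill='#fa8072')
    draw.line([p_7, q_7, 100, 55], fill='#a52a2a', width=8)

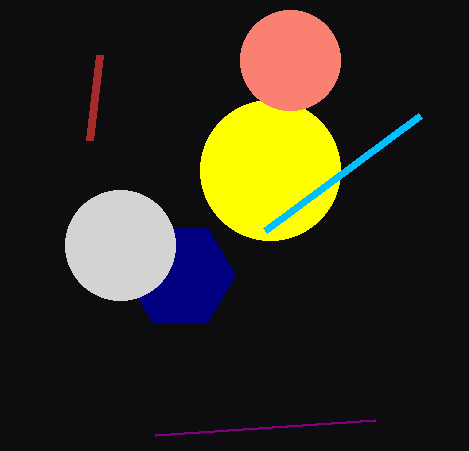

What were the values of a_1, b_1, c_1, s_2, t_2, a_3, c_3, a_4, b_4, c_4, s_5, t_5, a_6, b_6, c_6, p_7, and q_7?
a_1 = 180, b_1 = 275, c_1 = 55, s_2 = 155, t_2 = 435, a_3 = 120, c_3 = 55, a_4 = 270, b_4 = 170, c_4 = 70, s_5 = 420, t_5 = 115, a_6 = 290, b_6 = 60, c_6 = 50, p_7 = 90, q_7 = 140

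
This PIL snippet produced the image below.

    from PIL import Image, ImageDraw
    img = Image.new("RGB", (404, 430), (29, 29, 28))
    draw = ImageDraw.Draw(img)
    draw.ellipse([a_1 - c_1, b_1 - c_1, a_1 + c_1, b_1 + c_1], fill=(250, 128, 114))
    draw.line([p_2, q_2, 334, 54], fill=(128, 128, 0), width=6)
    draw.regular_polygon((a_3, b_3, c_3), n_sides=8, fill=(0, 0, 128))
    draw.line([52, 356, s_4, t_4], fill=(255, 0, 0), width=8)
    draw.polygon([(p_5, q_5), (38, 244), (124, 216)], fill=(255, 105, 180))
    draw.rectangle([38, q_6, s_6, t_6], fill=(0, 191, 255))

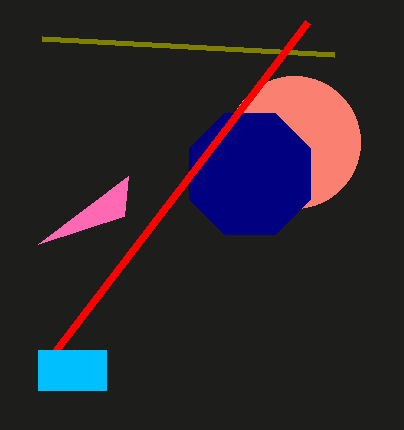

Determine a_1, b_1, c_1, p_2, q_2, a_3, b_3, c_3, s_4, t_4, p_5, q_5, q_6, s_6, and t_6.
a_1 = 294, b_1 = 142, c_1 = 66, p_2 = 42, q_2 = 38, a_3 = 250, b_3 = 174, c_3 = 66, s_4 = 308, t_4 = 22, p_5 = 128, q_5 = 176, q_6 = 350, s_6 = 106, t_6 = 390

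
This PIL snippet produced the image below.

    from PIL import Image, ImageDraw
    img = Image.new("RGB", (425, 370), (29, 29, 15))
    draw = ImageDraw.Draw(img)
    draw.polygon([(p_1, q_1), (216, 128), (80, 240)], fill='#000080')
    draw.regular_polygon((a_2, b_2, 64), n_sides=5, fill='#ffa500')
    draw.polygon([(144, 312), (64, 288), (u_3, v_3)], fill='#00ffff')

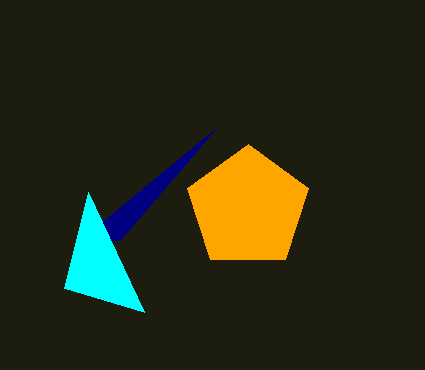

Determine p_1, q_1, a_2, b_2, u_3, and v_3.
p_1 = 120; q_1 = 240; a_2 = 248; b_2 = 208; u_3 = 88; v_3 = 192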